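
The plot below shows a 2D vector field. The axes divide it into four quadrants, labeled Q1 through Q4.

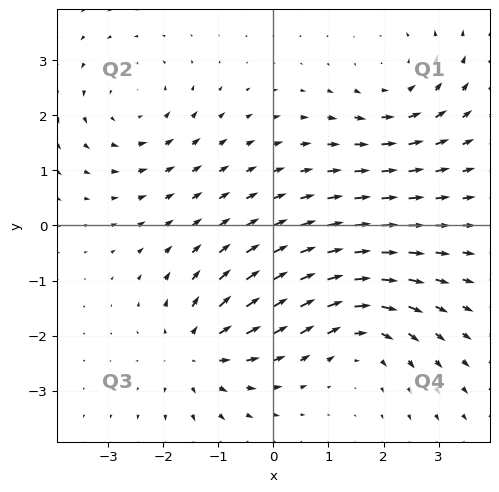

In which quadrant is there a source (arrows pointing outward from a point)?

The source sits at approximately (-1.4, -2.3), which lies in quadrant Q3. The divergence there is about +5, positive as expected for a source.

Q3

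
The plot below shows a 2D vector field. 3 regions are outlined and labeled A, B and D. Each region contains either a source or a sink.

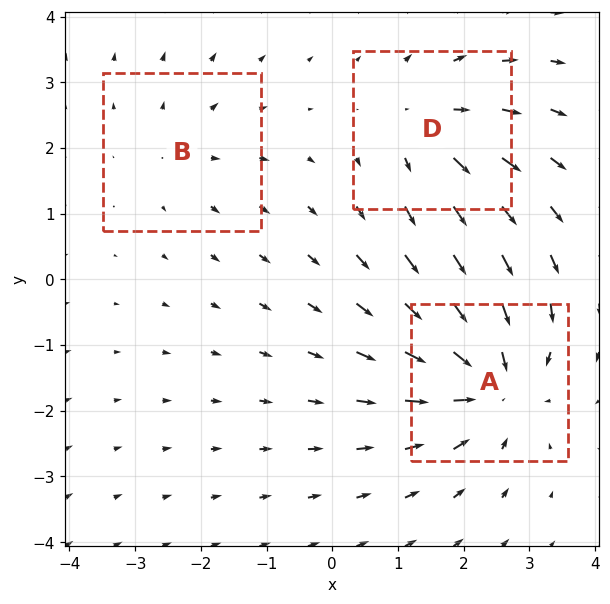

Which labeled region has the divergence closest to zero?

Divergence at each region's feature centre — A: about -5, B: about +2, D: about +3. Region B is closest to zero.

B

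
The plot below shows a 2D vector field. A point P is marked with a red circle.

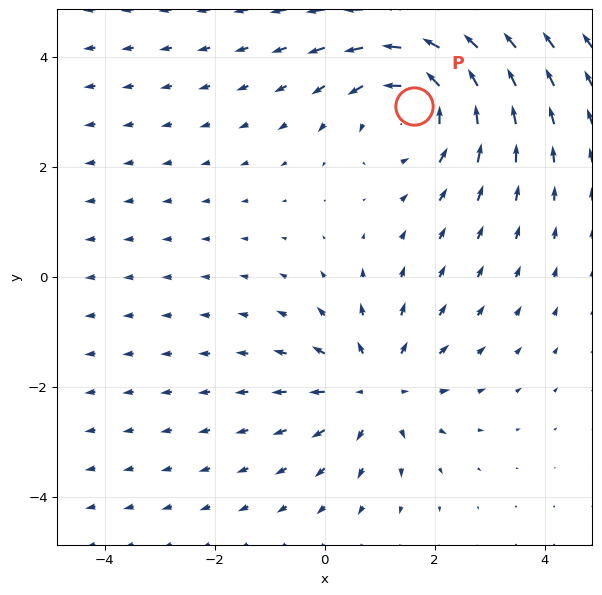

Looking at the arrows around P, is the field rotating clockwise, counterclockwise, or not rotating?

counterclockwise

Near P at (1.6, 3.1) the arrows circulate counterclockwise. The curl (z-component) there is about +4; positive curl means counterclockwise rotation.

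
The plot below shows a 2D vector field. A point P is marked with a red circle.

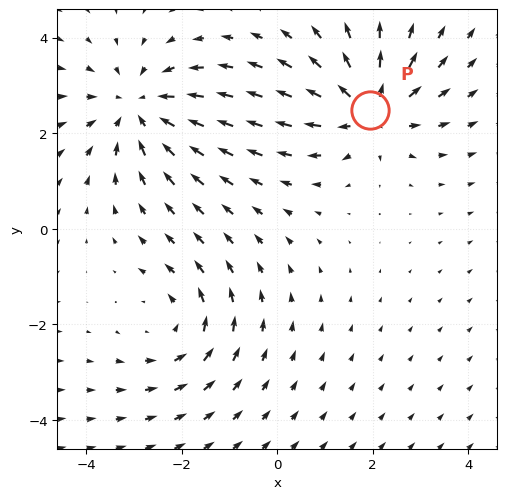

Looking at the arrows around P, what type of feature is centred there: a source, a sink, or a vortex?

At P (1.9, 2.5) the arrows spread outward. Divergence about +4, curl ≈0 — positive divergence with near-zero curl is a source.

source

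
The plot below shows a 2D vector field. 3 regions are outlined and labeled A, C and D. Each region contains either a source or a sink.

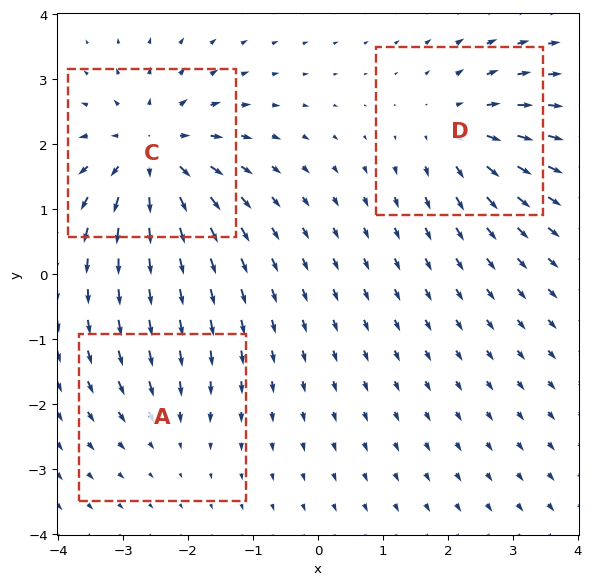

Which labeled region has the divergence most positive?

Divergence at each region's feature centre — A: about -2, C: about +5, D: about +3. Region C is most positive.

C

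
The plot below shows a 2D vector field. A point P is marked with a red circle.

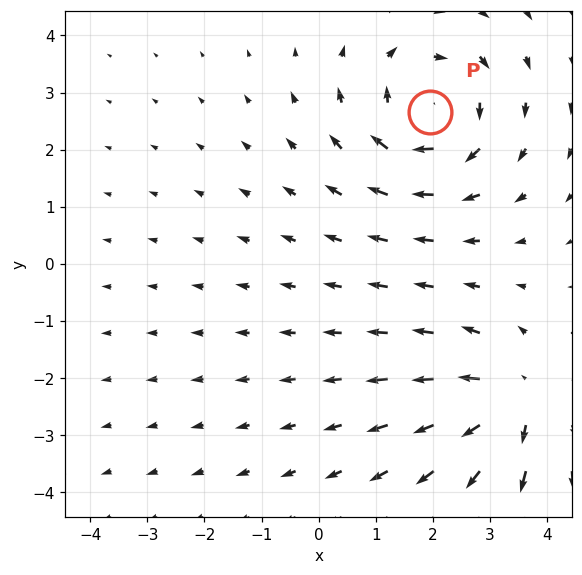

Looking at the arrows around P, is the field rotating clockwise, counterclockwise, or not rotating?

clockwise

Near P at (1.9, 2.7) the arrows circulate clockwise. The curl (z-component) there is about -4; negative curl means clockwise rotation.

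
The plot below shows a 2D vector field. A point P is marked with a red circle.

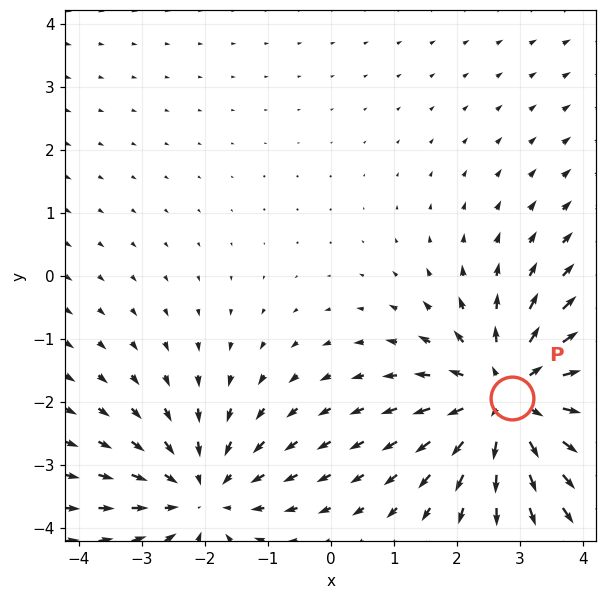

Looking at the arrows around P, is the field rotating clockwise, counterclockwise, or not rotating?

not rotating

Near P at (2.9, -1.9) the arrows show no circulation. The curl there is ≈0.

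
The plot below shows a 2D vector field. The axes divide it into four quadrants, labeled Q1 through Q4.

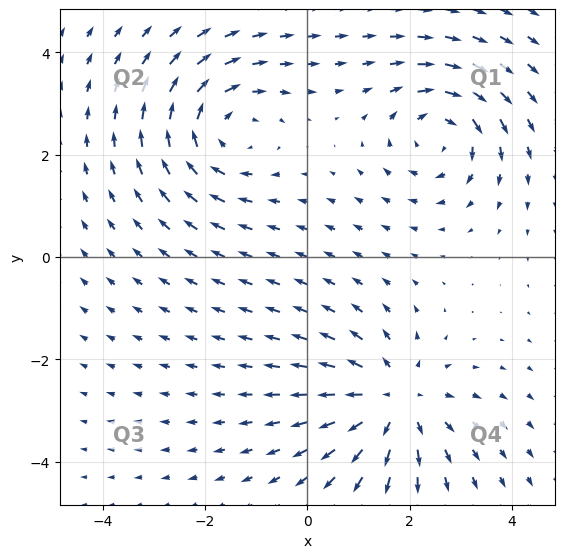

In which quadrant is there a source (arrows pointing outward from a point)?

Q4

The source sits at approximately (1.7, -2.8), which lies in quadrant Q4. The divergence there is about +4, positive as expected for a source.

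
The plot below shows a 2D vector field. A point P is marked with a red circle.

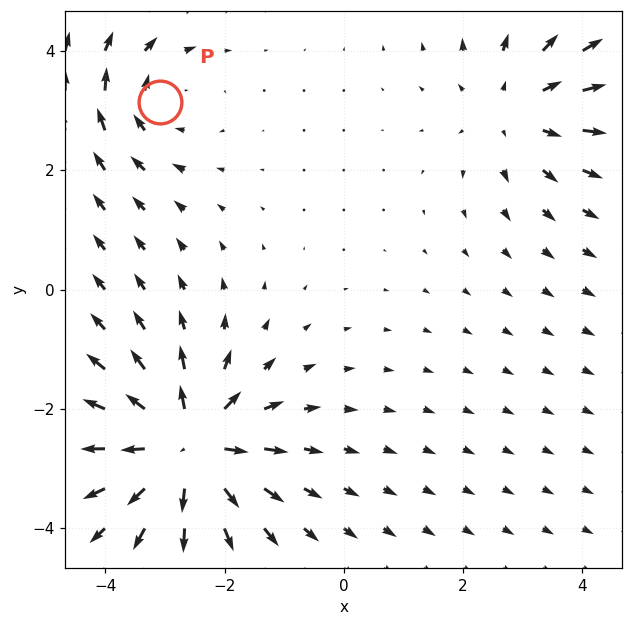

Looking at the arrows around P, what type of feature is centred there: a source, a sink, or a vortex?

vortex

At P (-3.1, 3.1) the arrows circulate clockwise. Divergence ≈0, curl about -3 — near-zero divergence with nonzero curl is a vortex.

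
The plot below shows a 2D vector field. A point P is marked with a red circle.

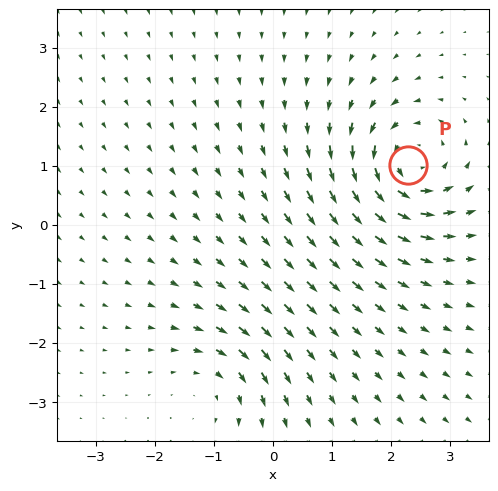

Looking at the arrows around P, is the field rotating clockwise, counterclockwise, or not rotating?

counterclockwise

Near P at (2.3, 1.0) the arrows circulate counterclockwise. The curl (z-component) there is about +7; positive curl means counterclockwise rotation.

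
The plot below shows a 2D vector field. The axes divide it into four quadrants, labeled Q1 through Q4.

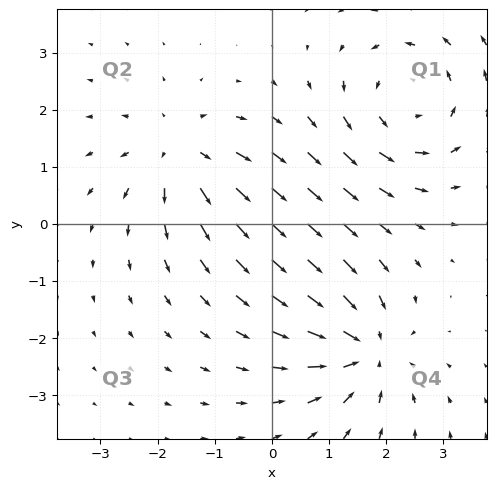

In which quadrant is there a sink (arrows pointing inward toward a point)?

Q4

The sink sits at approximately (1.6, -2.2), which lies in quadrant Q4. The divergence there is about -5, negative as expected for a sink.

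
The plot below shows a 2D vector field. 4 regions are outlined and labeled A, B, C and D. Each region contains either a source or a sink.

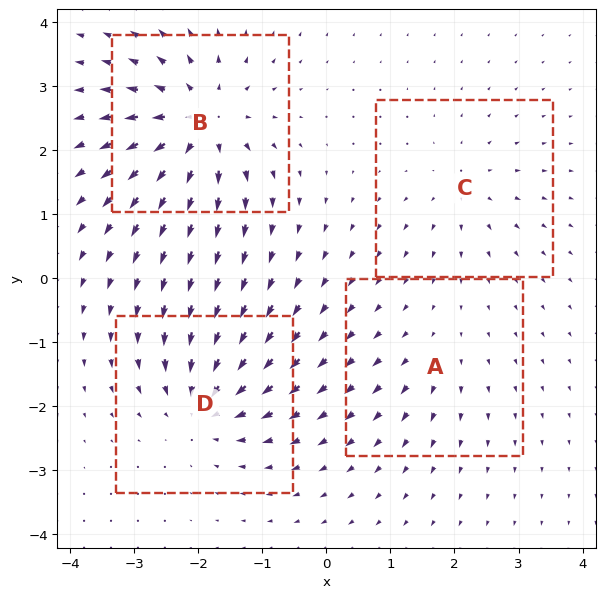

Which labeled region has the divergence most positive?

Divergence at each region's feature centre — A: about +2, B: about +8, C: about +4, D: about -6. Region B is most positive.

B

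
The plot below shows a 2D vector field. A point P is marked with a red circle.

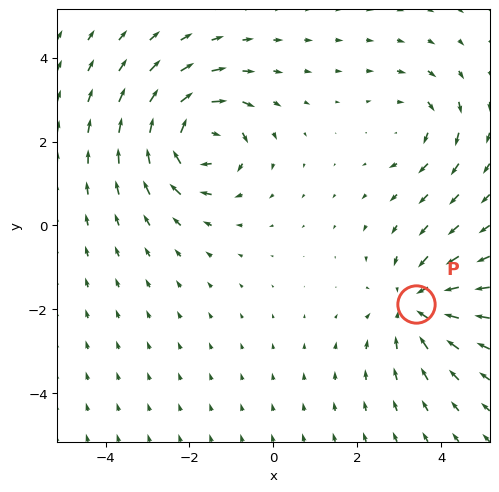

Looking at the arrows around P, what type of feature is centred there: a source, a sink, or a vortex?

sink

At P (3.4, -1.9) the arrows converge inward. Divergence about -4, curl ≈0 — negative divergence with near-zero curl is a sink.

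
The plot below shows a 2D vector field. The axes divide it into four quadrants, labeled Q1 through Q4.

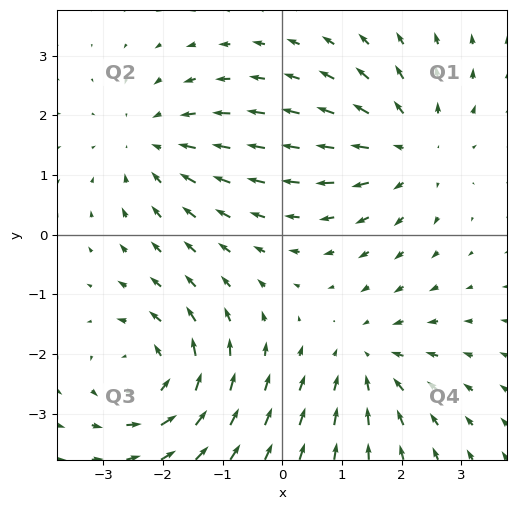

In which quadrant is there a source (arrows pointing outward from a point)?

Q1

The source sits at approximately (2.2, 1.4), which lies in quadrant Q1. The divergence there is about +4, positive as expected for a source.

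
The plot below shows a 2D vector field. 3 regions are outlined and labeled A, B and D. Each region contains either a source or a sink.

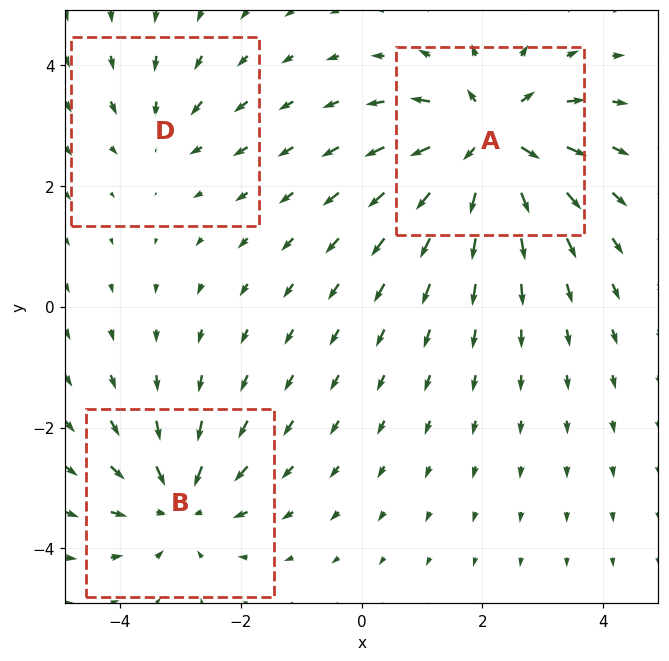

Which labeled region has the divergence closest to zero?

D

Divergence at each region's feature centre — A: about +5, B: about -4, D: about -2. Region D is closest to zero.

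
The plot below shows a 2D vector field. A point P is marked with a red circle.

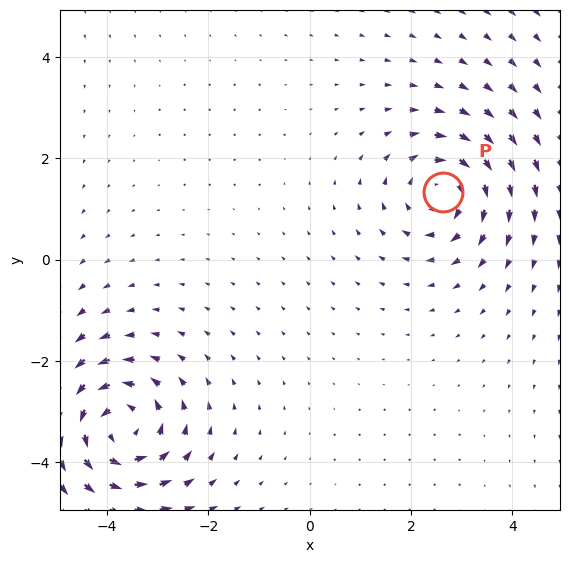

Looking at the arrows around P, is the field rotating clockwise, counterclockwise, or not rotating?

Near P at (2.6, 1.3) the arrows circulate clockwise. The curl (z-component) there is about -3; negative curl means clockwise rotation.

clockwise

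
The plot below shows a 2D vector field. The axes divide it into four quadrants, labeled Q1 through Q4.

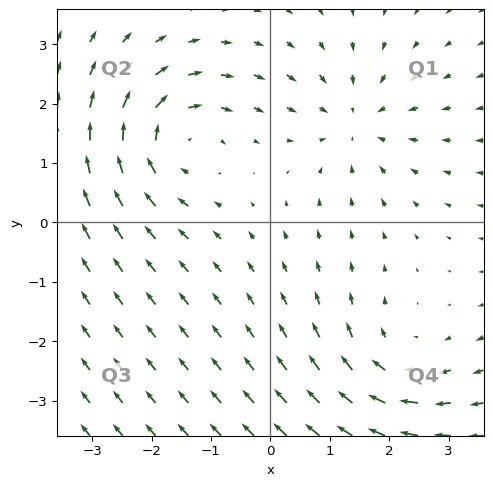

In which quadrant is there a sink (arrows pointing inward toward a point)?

Q1

The sink sits at approximately (1.4, 1.7), which lies in quadrant Q1. The divergence there is about -3, negative as expected for a sink.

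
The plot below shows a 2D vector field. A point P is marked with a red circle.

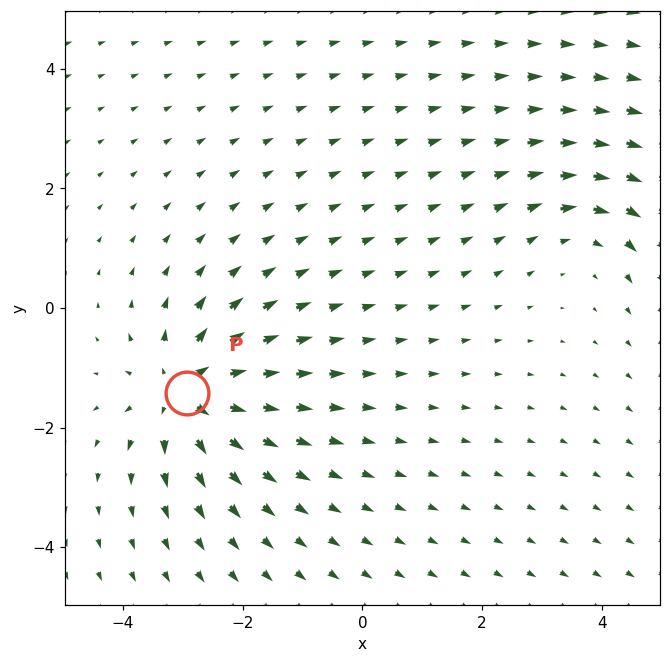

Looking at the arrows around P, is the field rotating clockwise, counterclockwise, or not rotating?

not rotating

Near P at (-2.9, -1.4) the arrows show no circulation. The curl there is ≈0.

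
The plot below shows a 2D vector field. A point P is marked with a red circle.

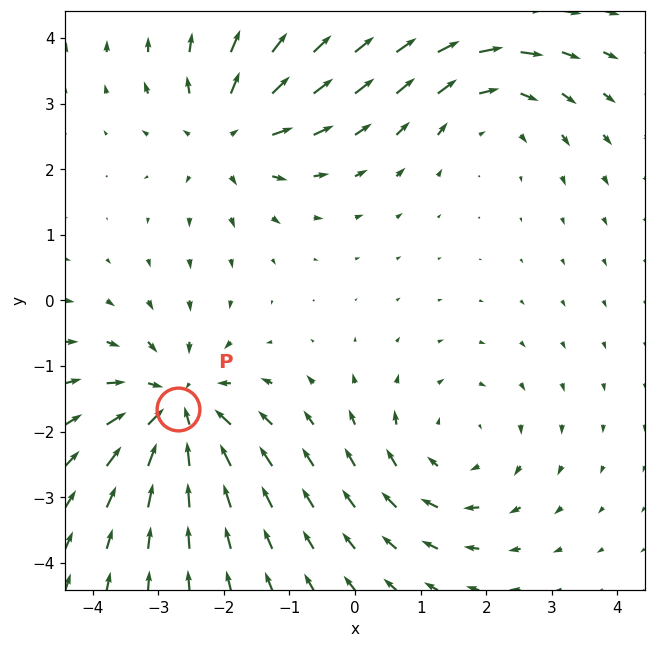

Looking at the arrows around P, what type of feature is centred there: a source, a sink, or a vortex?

sink

At P (-2.7, -1.7) the arrows converge inward. Divergence about -4, curl ≈0 — negative divergence with near-zero curl is a sink.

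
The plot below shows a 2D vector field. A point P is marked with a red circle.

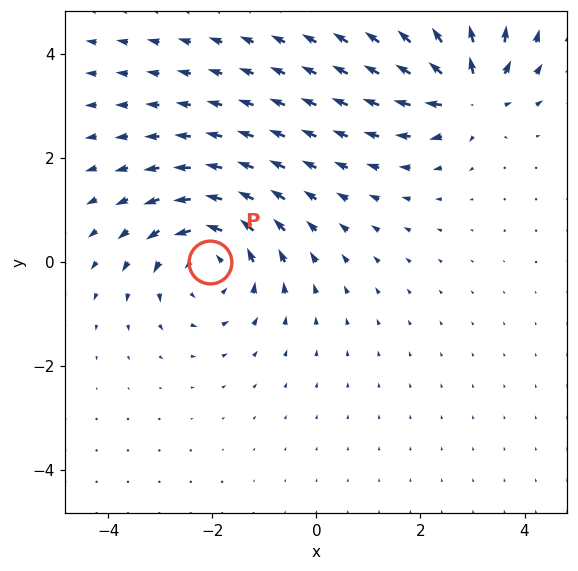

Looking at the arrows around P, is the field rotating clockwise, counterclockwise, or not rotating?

counterclockwise

Near P at (-2.1, -0.0) the arrows circulate counterclockwise. The curl (z-component) there is about +4; positive curl means counterclockwise rotation.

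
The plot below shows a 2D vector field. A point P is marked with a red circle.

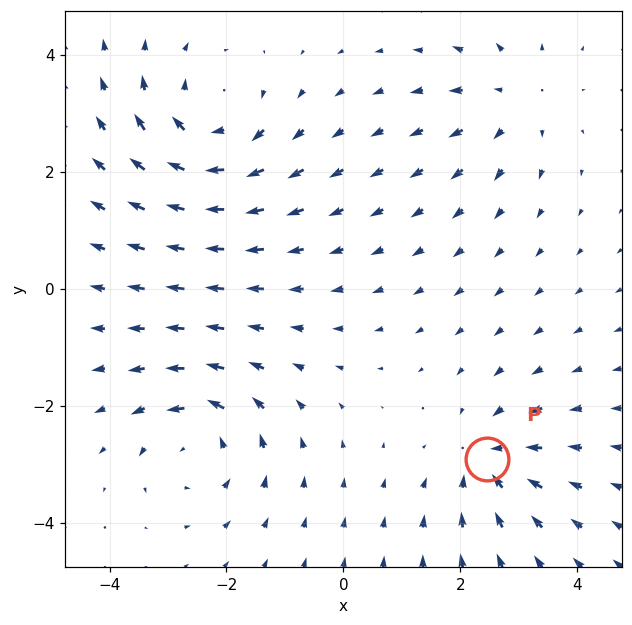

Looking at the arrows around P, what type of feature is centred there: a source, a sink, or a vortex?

At P (2.5, -2.9) the arrows converge inward. Divergence about -4, curl ≈0 — negative divergence with near-zero curl is a sink.

sink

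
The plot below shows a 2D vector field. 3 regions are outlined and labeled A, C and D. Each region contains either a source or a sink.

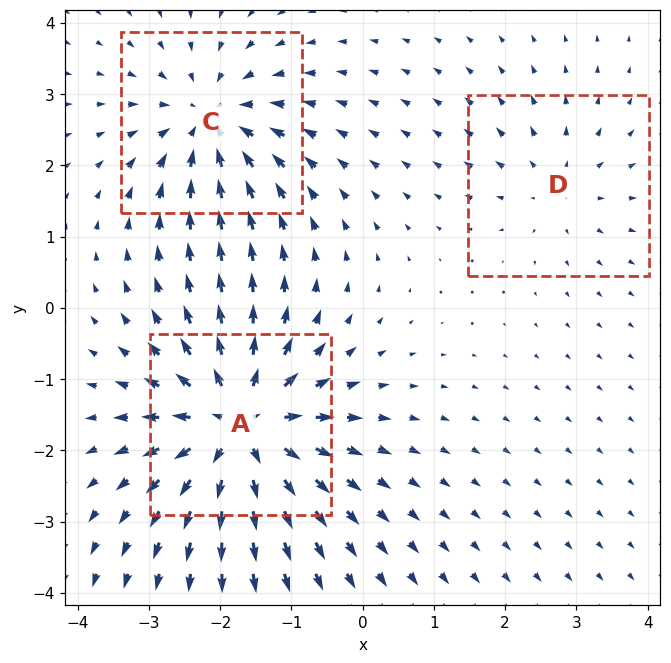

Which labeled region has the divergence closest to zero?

D

Divergence at each region's feature centre — A: about +5, C: about -4, D: about +2. Region D is closest to zero.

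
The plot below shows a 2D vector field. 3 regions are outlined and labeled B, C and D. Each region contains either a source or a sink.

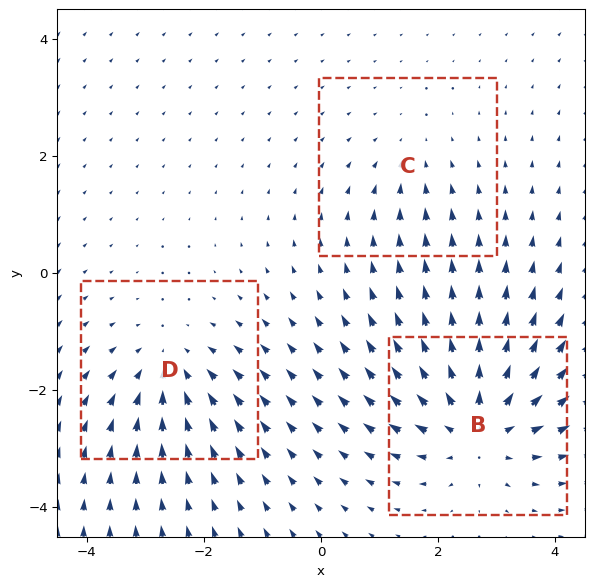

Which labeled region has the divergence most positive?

B

Divergence at each region's feature centre — B: about +5, C: about -2, D: about -3. Region B is most positive.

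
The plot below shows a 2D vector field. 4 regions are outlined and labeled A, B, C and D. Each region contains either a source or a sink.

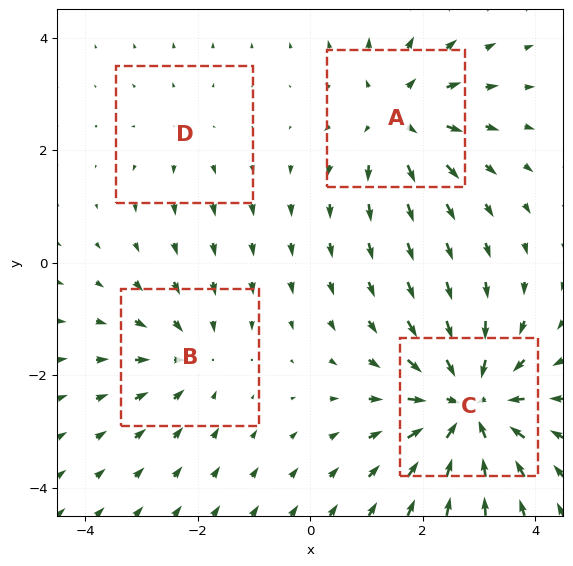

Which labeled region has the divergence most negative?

C

Divergence at each region's feature centre — A: about +4, B: about -3, C: about -6, D: about +2. Region C is most negative.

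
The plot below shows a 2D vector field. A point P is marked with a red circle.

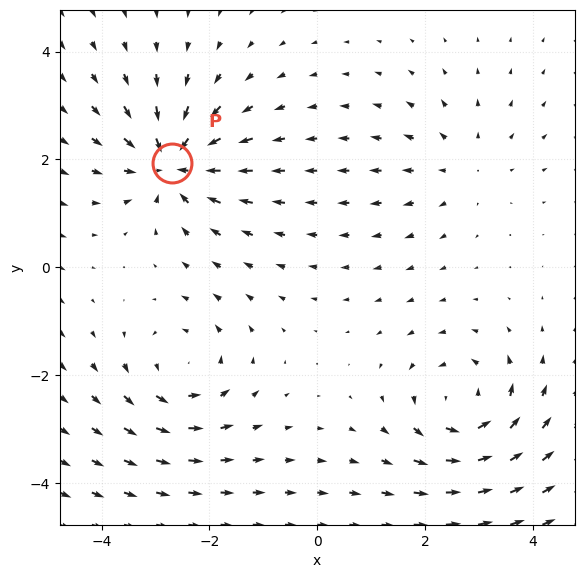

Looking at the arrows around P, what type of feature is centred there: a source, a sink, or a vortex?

At P (-2.7, 1.9) the arrows converge inward. Divergence about -6, curl ≈0 — negative divergence with near-zero curl is a sink.

sink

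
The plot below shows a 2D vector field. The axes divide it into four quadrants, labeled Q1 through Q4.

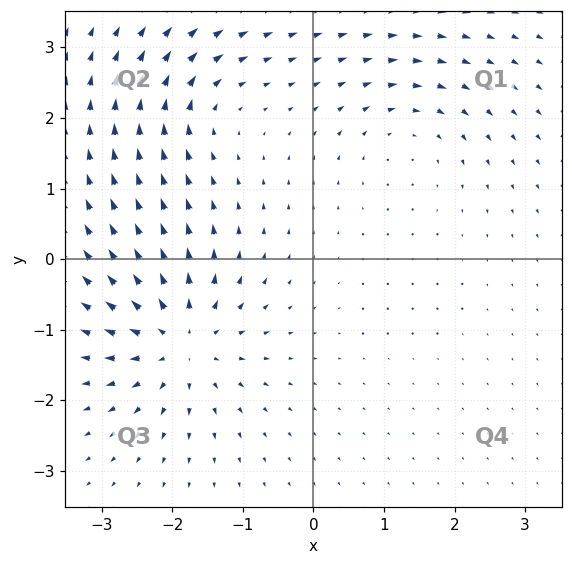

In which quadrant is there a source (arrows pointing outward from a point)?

The source sits at approximately (-1.9, -1.2), which lies in quadrant Q3. The divergence there is about +7, positive as expected for a source.

Q3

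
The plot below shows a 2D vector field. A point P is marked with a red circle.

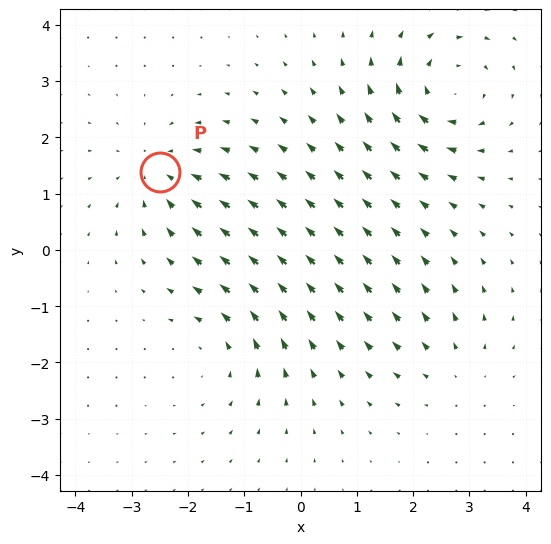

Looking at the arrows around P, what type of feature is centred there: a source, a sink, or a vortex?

sink

At P (-2.5, 1.4) the arrows converge inward. Divergence about -4, curl ≈0 — negative divergence with near-zero curl is a sink.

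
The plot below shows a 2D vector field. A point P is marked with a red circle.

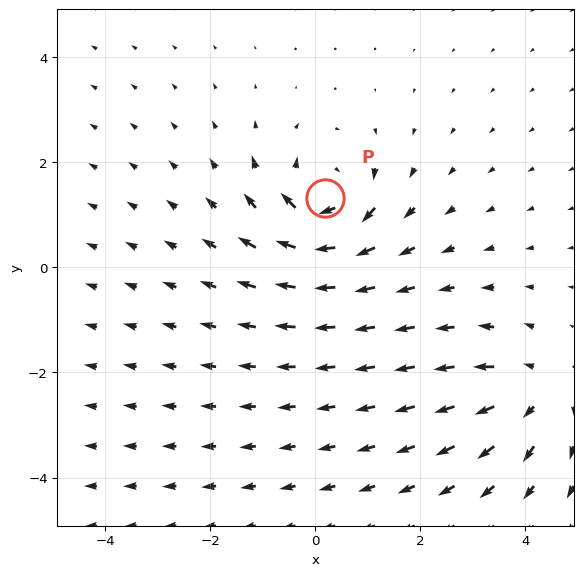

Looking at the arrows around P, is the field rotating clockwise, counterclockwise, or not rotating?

clockwise

Near P at (0.2, 1.3) the arrows circulate clockwise. The curl (z-component) there is about -5; negative curl means clockwise rotation.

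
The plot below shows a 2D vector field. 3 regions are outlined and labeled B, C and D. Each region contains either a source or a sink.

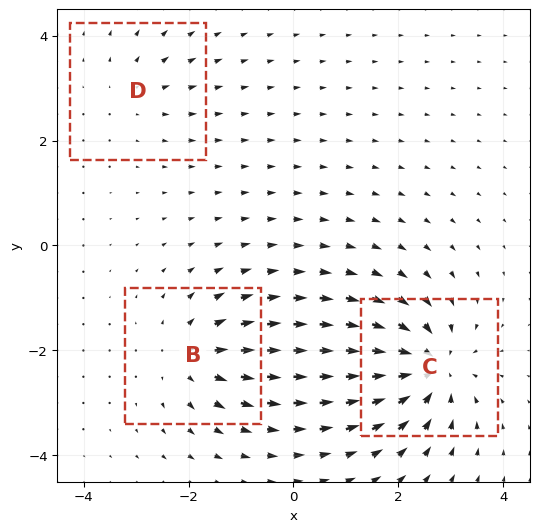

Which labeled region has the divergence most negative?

Divergence at each region's feature centre — B: about +4, C: about -6, D: about +2. Region C is most negative.

C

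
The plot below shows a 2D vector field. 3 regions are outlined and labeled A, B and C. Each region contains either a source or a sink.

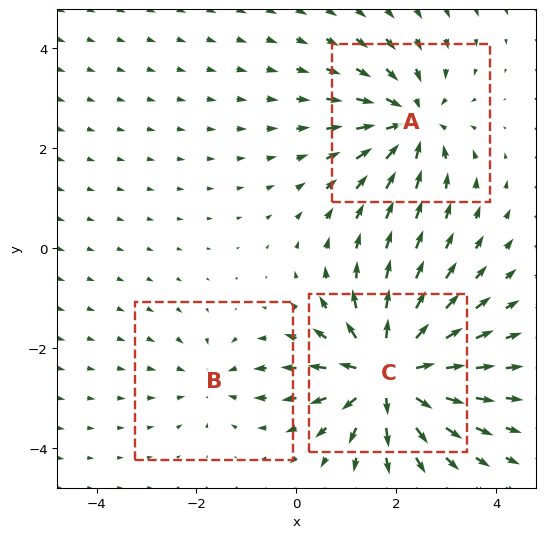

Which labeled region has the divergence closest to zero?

Divergence at each region's feature centre — A: about -4, B: about -2, C: about +6. Region B is closest to zero.

B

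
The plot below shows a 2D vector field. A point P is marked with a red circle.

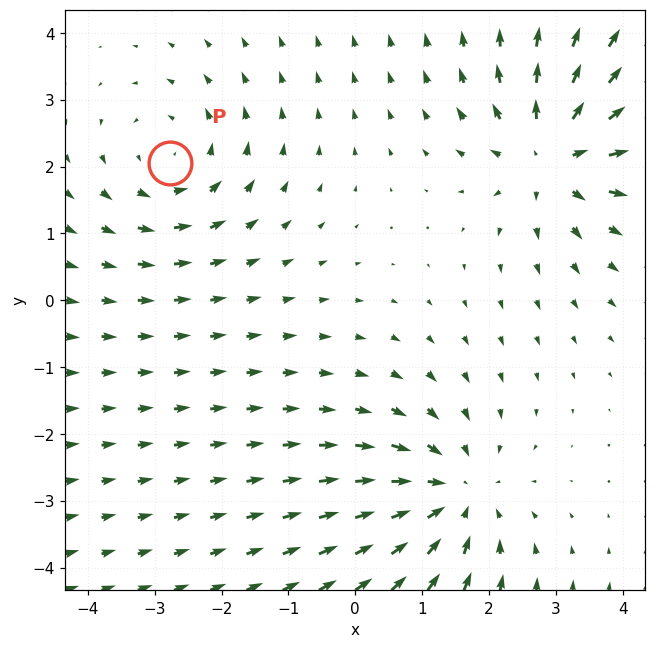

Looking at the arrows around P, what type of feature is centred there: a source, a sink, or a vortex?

At P (-2.8, 2.1) the arrows circulate counterclockwise. Divergence ≈0, curl about +3 — near-zero divergence with nonzero curl is a vortex.

vortex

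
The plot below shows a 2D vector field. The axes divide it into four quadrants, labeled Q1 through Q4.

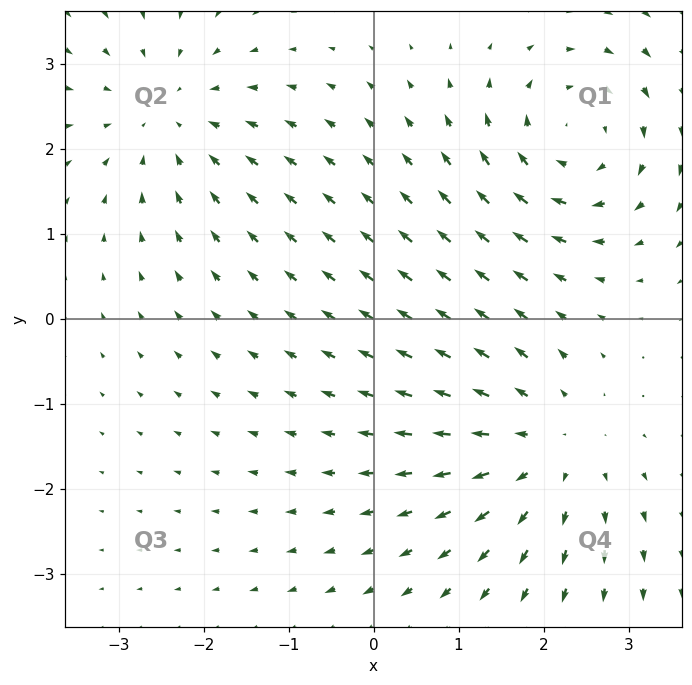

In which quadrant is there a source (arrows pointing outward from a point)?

The source sits at approximately (2.0, -1.5), which lies in quadrant Q4. The divergence there is about +4, positive as expected for a source.

Q4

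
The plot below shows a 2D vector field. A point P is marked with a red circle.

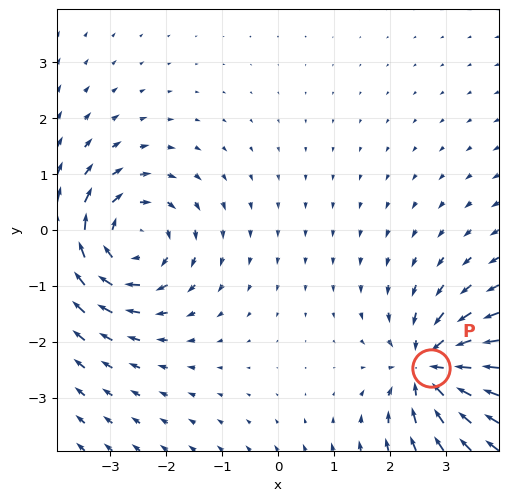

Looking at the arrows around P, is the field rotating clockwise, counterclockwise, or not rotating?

Near P at (2.7, -2.5) the arrows show no circulation. The curl there is ≈0.

not rotating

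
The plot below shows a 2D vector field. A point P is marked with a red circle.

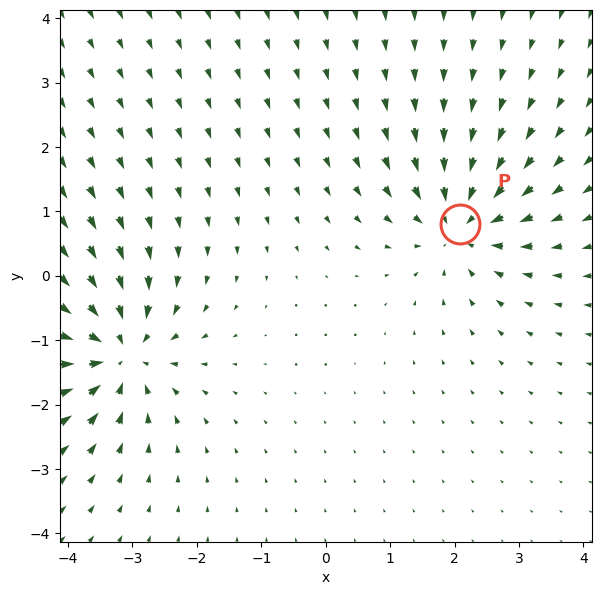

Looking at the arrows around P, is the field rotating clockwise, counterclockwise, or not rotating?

not rotating

Near P at (2.1, 0.8) the arrows show no circulation. The curl there is ≈0.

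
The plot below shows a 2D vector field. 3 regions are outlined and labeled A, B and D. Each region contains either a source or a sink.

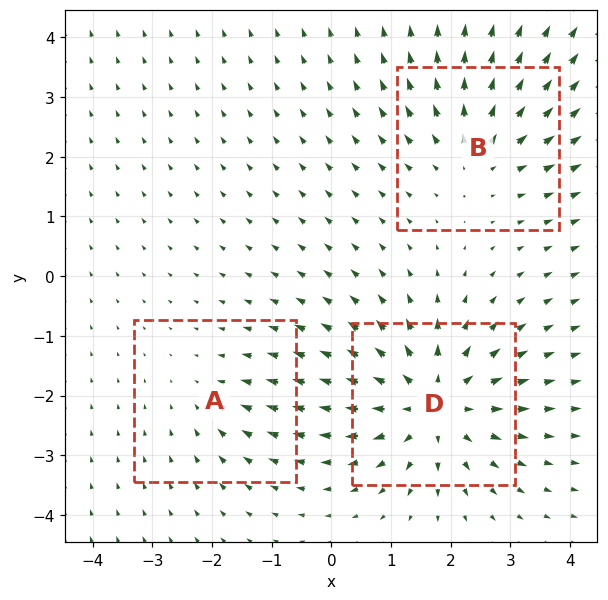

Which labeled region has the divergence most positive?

D

Divergence at each region's feature centre — A: about -2, B: about +3, D: about +5. Region D is most positive.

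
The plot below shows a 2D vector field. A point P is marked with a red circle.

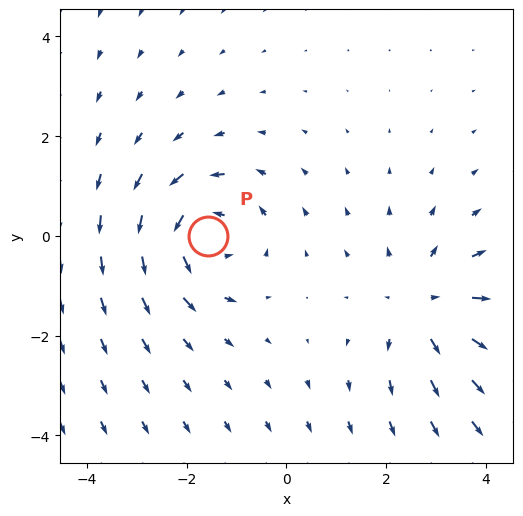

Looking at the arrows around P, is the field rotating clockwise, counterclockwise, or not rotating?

Near P at (-1.6, -0.0) the arrows circulate counterclockwise. The curl (z-component) there is about +3; positive curl means counterclockwise rotation.

counterclockwise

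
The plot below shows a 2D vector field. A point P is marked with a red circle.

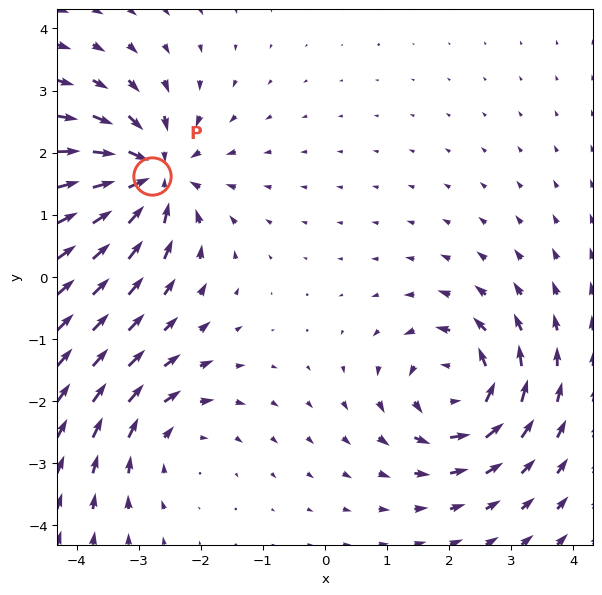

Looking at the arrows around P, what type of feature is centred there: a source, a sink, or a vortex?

At P (-2.8, 1.6) the arrows converge inward. Divergence about -5, curl ≈0 — negative divergence with near-zero curl is a sink.

sink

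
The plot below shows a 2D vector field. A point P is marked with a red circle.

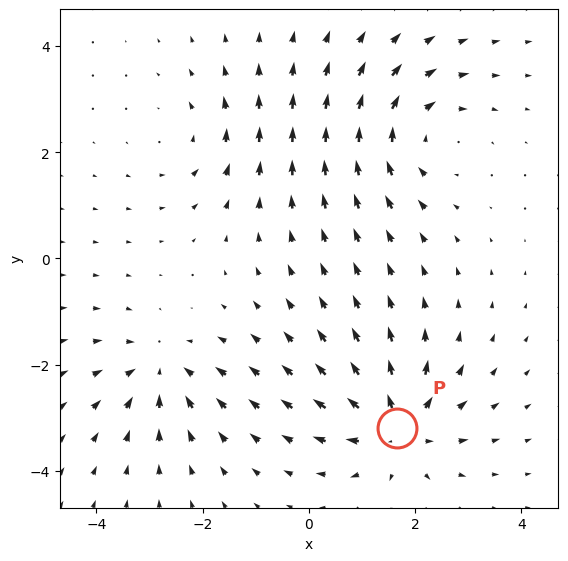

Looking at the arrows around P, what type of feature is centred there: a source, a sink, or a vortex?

At P (1.7, -3.2) the arrows spread outward. Divergence about +6, curl ≈0 — positive divergence with near-zero curl is a source.

source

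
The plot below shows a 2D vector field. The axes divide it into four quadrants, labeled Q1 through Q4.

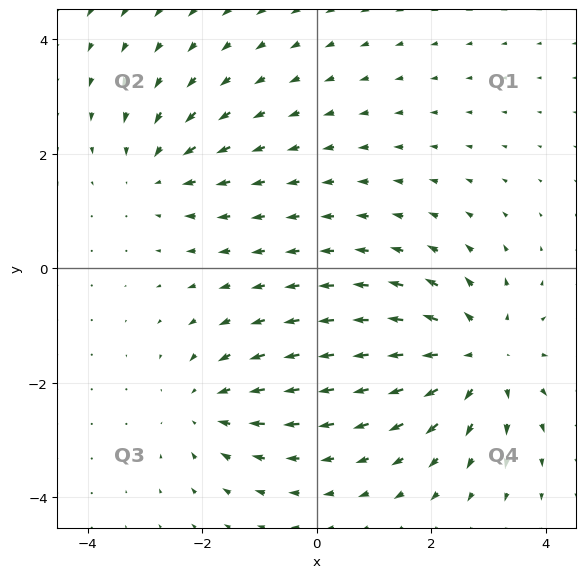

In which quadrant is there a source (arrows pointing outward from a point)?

The source sits at approximately (2.8, -1.5), which lies in quadrant Q4. The divergence there is about +4, positive as expected for a source.

Q4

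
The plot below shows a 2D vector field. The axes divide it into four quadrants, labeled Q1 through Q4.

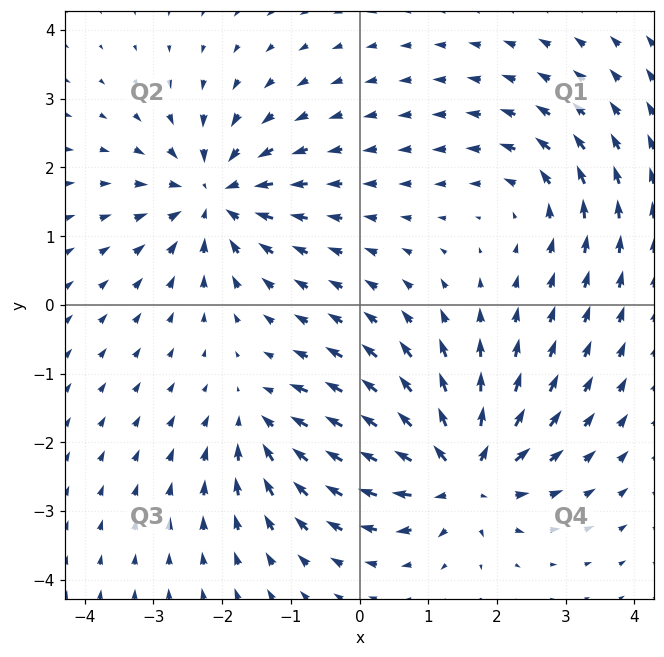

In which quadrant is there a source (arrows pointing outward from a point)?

Q4

The source sits at approximately (1.5, -2.4), which lies in quadrant Q4. The divergence there is about +6, positive as expected for a source.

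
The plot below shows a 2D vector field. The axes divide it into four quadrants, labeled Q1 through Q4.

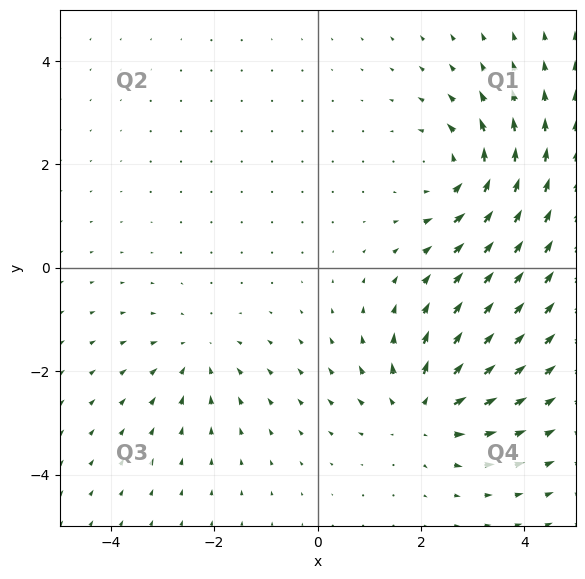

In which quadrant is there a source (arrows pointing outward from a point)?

The source sits at approximately (2.0, -2.8), which lies in quadrant Q4. The divergence there is about +4, positive as expected for a source.

Q4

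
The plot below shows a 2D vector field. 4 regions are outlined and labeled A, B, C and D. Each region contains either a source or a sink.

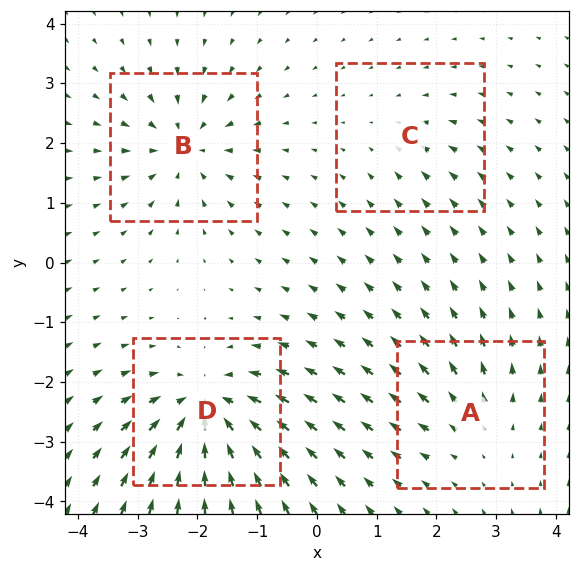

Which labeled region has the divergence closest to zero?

Divergence at each region's feature centre — A: about +4, B: about -6, C: about -2, D: about -8. Region C is closest to zero.

C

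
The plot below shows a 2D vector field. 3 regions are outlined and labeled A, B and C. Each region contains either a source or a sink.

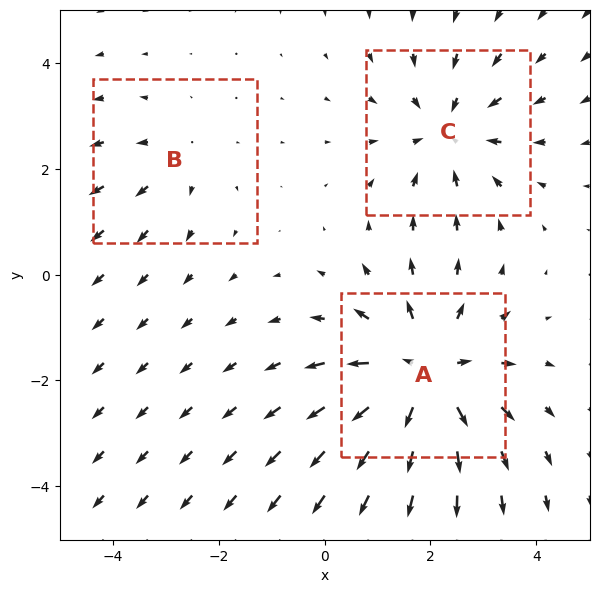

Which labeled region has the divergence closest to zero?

B

Divergence at each region's feature centre — A: about +4, B: about +2, C: about -3. Region B is closest to zero.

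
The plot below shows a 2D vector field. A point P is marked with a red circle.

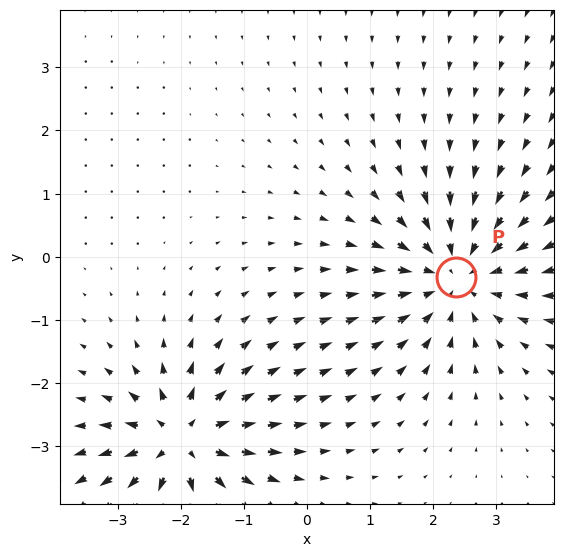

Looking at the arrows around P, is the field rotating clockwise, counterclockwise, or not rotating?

Near P at (2.4, -0.3) the arrows show no circulation. The curl there is ≈0.

not rotating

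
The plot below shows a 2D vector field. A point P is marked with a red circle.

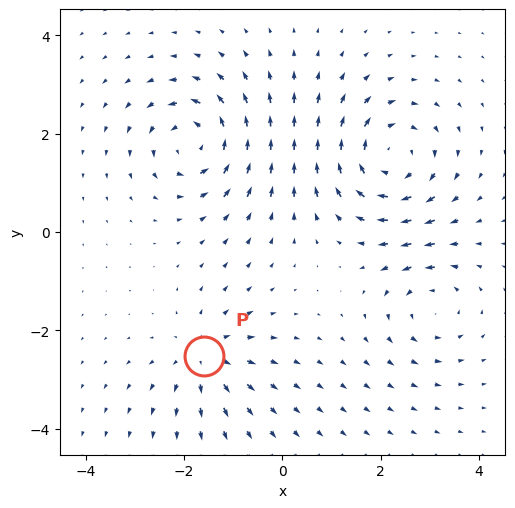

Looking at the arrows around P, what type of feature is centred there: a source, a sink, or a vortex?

source

At P (-1.6, -2.5) the arrows spread outward. Divergence about +4, curl ≈0 — positive divergence with near-zero curl is a source.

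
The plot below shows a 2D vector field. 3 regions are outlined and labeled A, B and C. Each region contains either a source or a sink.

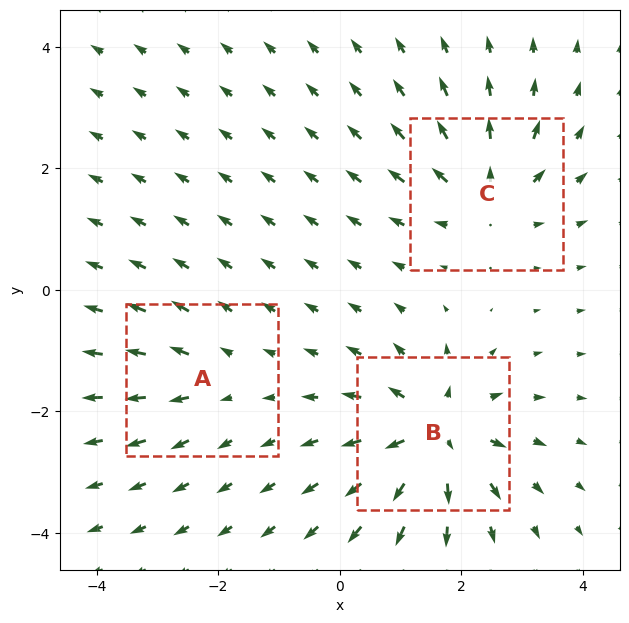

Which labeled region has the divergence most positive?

Divergence at each region's feature centre — A: about +2, B: about +6, C: about +4. Region B is most positive.

B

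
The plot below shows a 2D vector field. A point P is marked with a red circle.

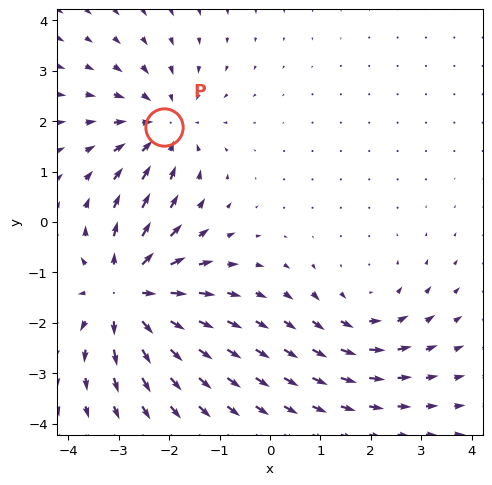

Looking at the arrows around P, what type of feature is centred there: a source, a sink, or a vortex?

sink

At P (-2.1, 1.9) the arrows converge inward. Divergence about -3, curl ≈0 — negative divergence with near-zero curl is a sink.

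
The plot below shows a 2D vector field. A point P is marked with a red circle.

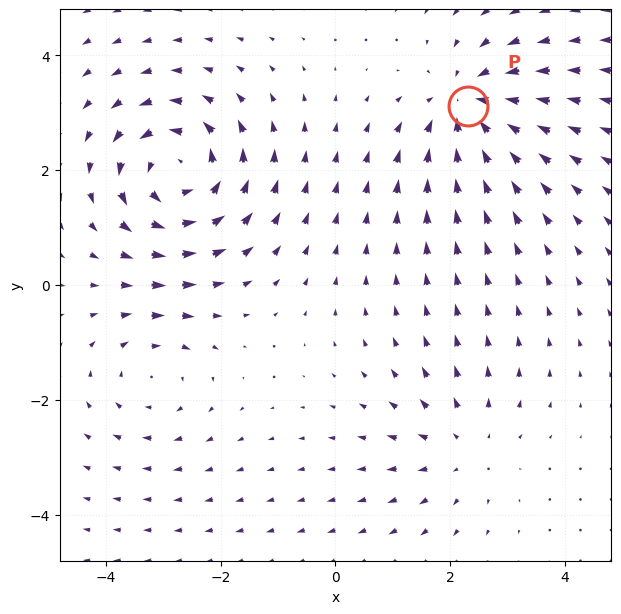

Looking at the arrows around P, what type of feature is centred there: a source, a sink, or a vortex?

At P (2.3, 3.1) the arrows converge inward. Divergence about -4, curl ≈0 — negative divergence with near-zero curl is a sink.

sink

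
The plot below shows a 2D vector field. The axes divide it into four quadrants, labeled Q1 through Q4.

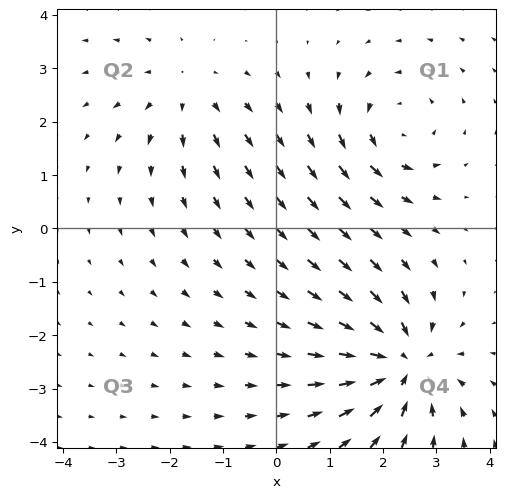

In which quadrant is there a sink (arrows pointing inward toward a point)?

Q4

The sink sits at approximately (2.3, -2.5), which lies in quadrant Q4. The divergence there is about -5, negative as expected for a sink.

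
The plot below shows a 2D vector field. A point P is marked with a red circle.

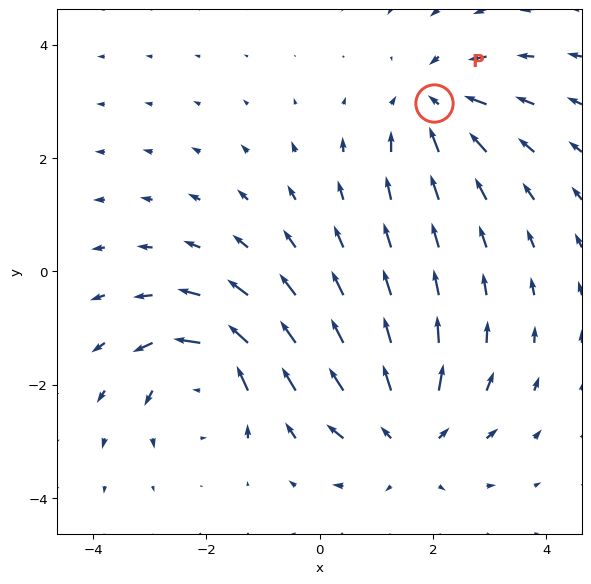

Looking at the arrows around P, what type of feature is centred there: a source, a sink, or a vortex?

sink

At P (2.0, 3.0) the arrows converge inward. Divergence about -3, curl ≈0 — negative divergence with near-zero curl is a sink.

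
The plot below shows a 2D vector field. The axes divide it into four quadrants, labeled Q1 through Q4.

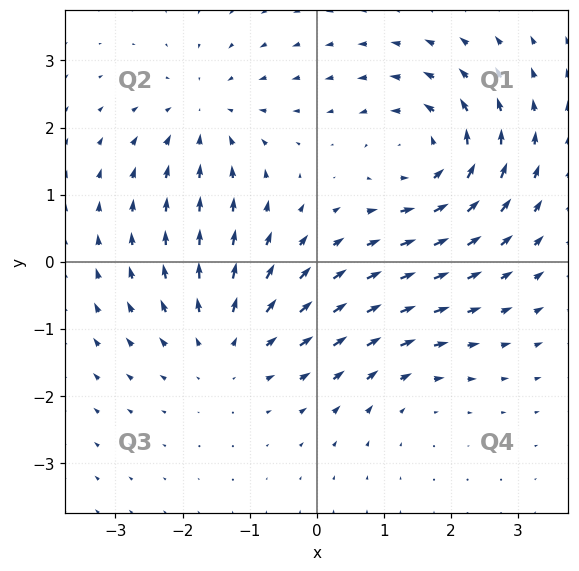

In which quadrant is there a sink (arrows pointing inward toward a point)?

The sink sits at approximately (-1.7, 2.2), which lies in quadrant Q2. The divergence there is about -4, negative as expected for a sink.

Q2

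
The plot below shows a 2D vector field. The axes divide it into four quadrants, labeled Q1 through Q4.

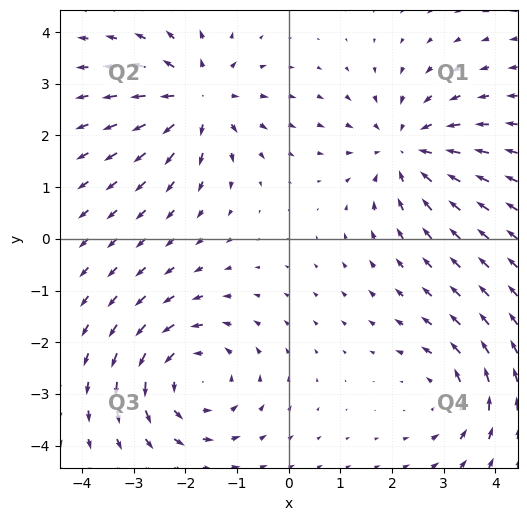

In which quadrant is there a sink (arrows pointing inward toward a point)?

The sink sits at approximately (2.3, 1.7), which lies in quadrant Q1. The divergence there is about -3, negative as expected for a sink.

Q1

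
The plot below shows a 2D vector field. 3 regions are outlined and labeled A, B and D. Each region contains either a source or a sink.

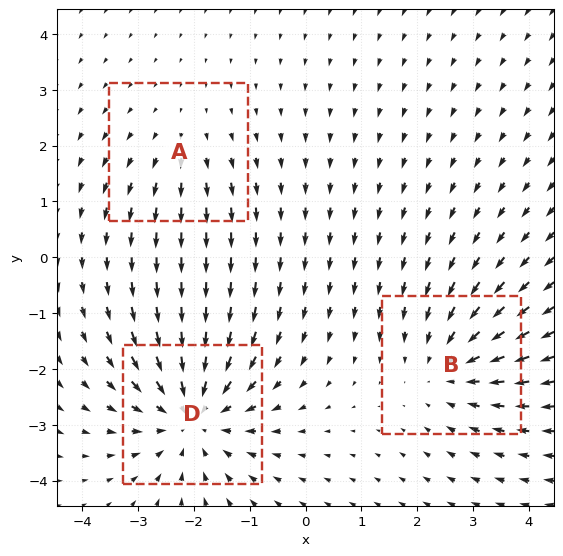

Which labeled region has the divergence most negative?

D

Divergence at each region's feature centre — A: about +2, B: about -3, D: about -4. Region D is most negative.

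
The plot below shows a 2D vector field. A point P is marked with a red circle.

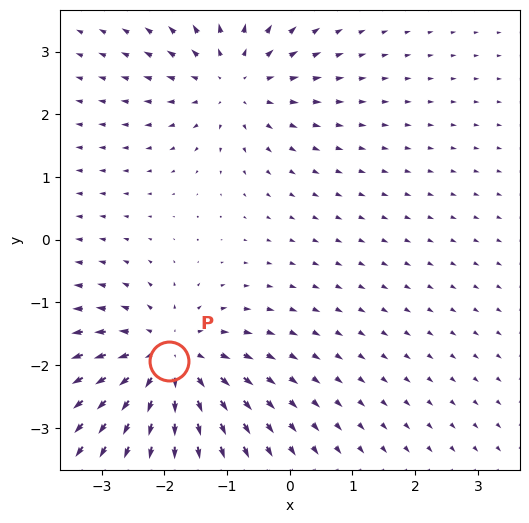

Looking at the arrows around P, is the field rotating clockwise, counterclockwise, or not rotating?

not rotating

Near P at (-1.9, -1.9) the arrows show no circulation. The curl there is ≈0.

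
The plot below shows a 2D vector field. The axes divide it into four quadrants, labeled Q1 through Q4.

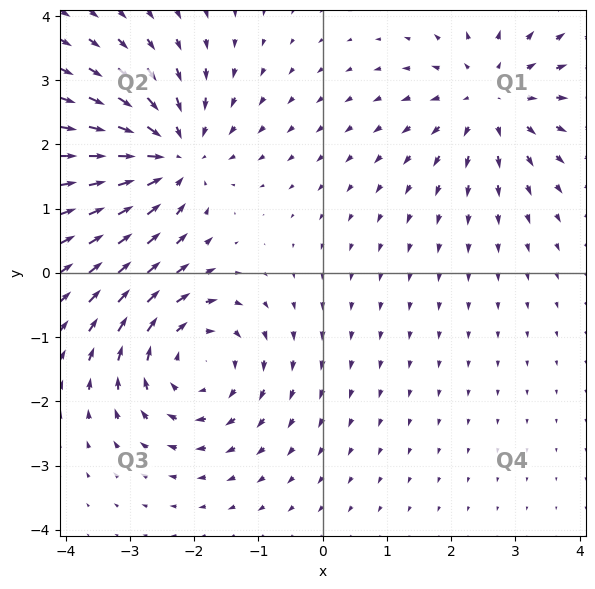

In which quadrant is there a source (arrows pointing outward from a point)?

The source sits at approximately (2.6, 2.7), which lies in quadrant Q1. The divergence there is about +3, positive as expected for a source.

Q1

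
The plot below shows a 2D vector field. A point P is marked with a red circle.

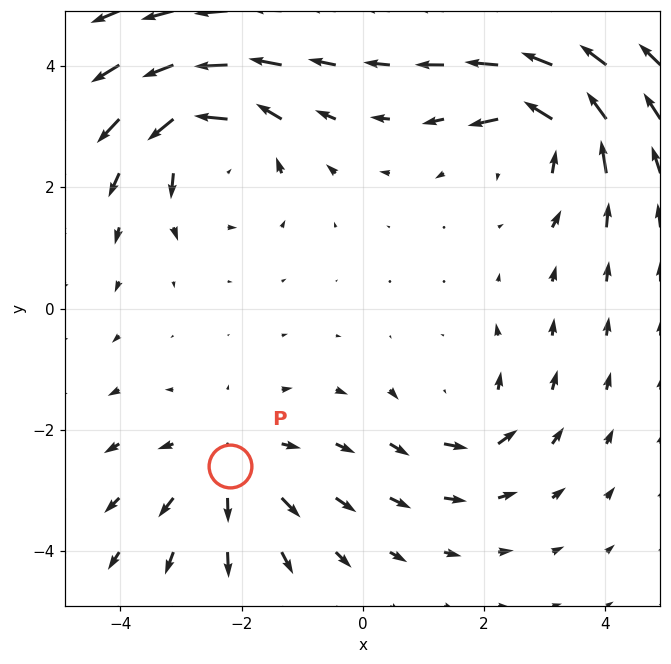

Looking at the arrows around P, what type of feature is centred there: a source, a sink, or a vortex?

source

At P (-2.2, -2.6) the arrows spread outward. Divergence about +4, curl ≈0 — positive divergence with near-zero curl is a source.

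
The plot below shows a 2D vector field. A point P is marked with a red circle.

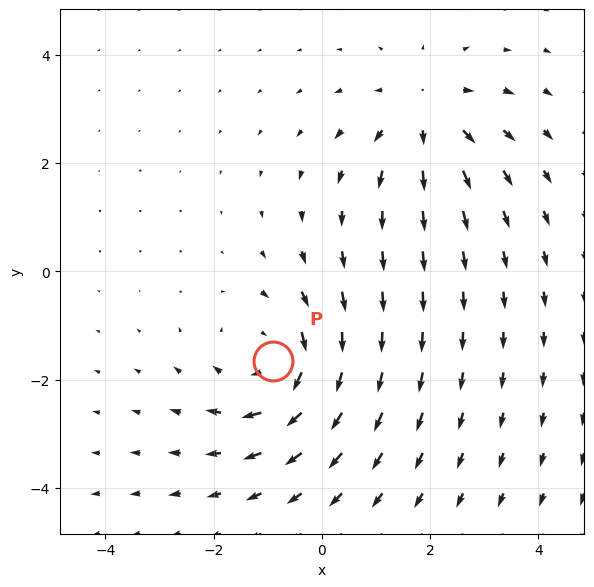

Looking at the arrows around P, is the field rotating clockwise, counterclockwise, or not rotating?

Near P at (-0.9, -1.7) the arrows circulate clockwise. The curl (z-component) there is about -3; negative curl means clockwise rotation.

clockwise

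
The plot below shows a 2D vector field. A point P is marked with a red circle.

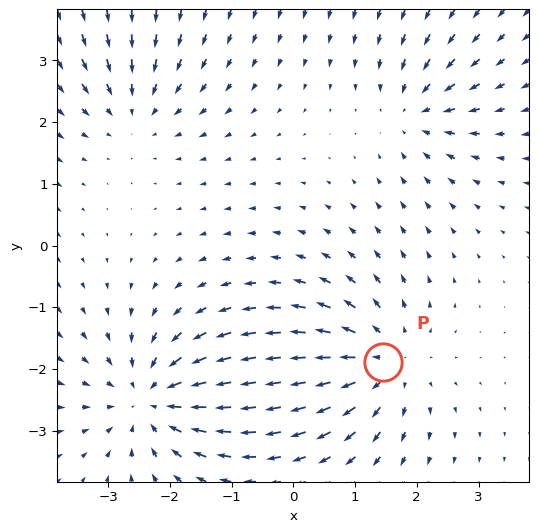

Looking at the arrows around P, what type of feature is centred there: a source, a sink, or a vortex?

At P (1.5, -1.9) the arrows spread outward. Divergence about +5, curl ≈0 — positive divergence with near-zero curl is a source.

source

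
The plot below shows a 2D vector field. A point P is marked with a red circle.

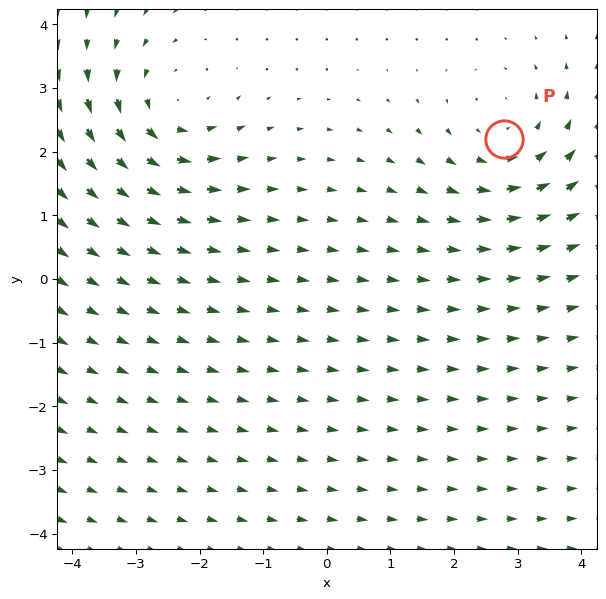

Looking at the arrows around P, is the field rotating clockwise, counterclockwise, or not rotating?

Near P at (2.8, 2.2) the arrows circulate counterclockwise. The curl (z-component) there is about +3; positive curl means counterclockwise rotation.

counterclockwise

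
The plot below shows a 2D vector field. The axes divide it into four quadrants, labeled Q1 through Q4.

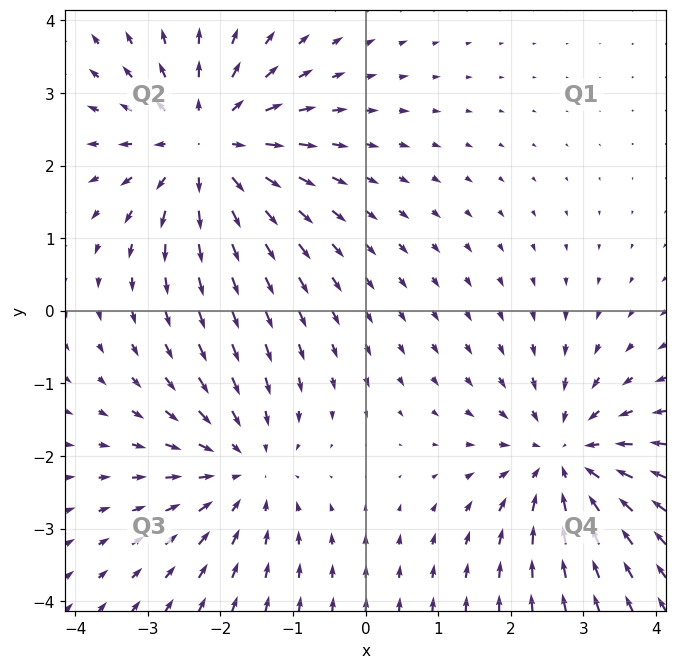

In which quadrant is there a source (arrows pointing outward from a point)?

The source sits at approximately (-2.2, 2.3), which lies in quadrant Q2. The divergence there is about +5, positive as expected for a source.

Q2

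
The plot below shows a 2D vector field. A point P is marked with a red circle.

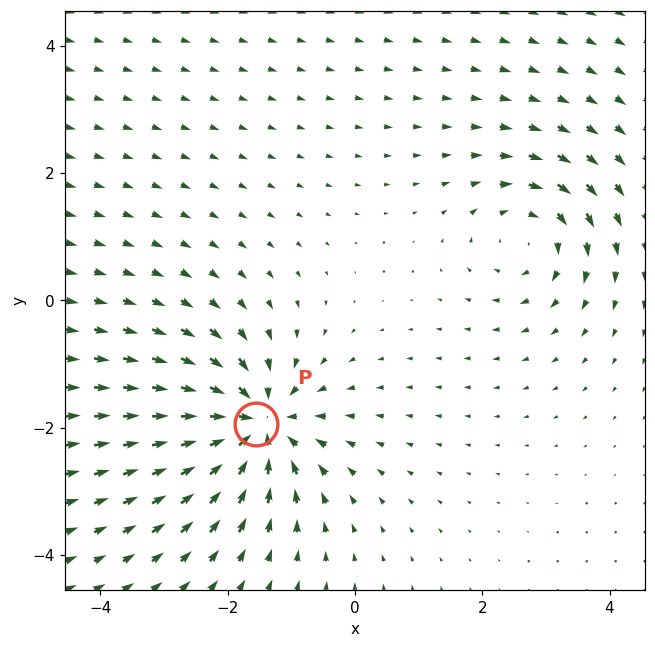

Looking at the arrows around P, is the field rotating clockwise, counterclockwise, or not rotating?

not rotating

Near P at (-1.6, -1.9) the arrows show no circulation. The curl there is ≈0.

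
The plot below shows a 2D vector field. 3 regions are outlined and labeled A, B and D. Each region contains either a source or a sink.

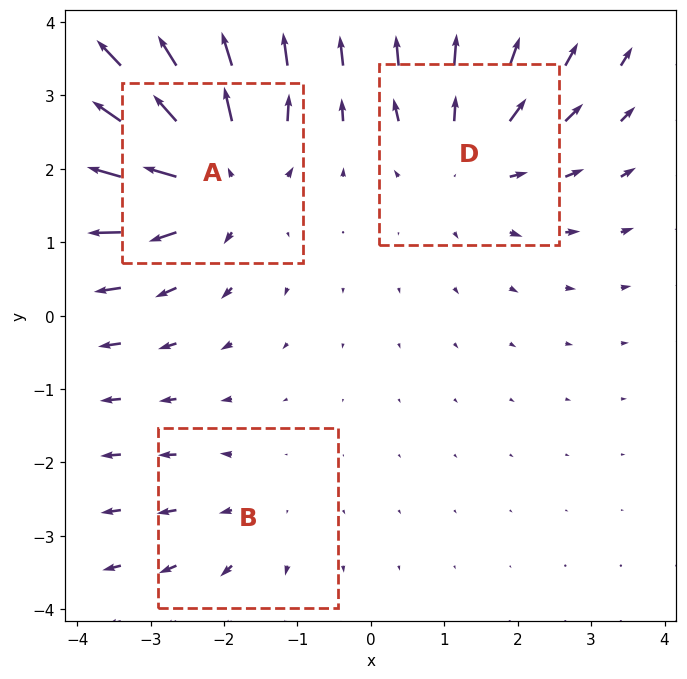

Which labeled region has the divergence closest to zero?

B

Divergence at each region's feature centre — A: about +5, B: about +2, D: about +3. Region B is closest to zero.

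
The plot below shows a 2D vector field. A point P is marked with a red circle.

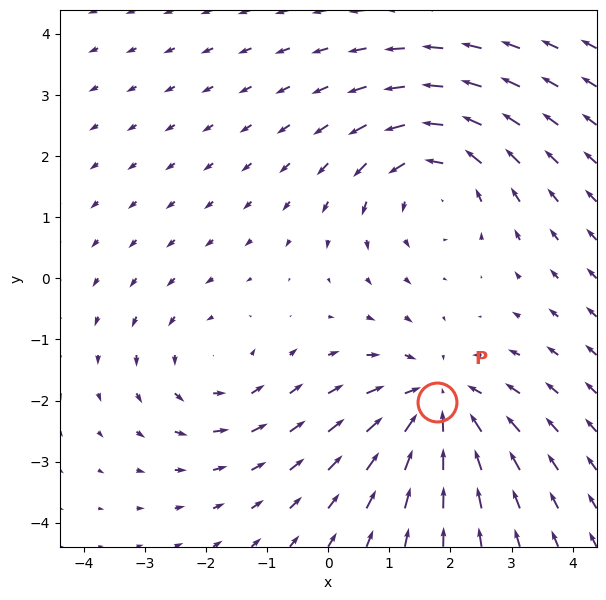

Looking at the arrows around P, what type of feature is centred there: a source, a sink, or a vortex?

At P (1.8, -2.0) the arrows converge inward. Divergence about -5, curl ≈0 — negative divergence with near-zero curl is a sink.

sink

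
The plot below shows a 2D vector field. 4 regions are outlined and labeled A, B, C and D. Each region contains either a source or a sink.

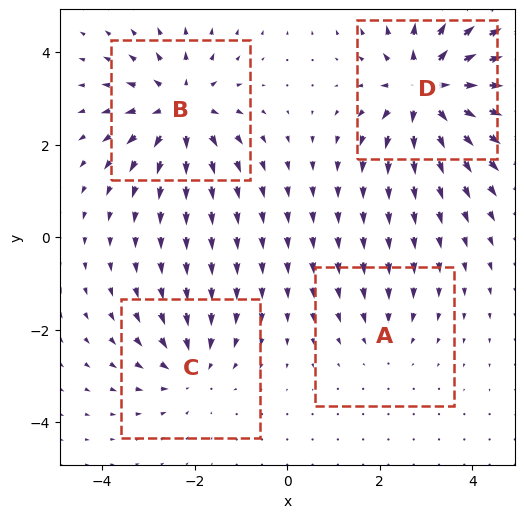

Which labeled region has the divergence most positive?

Divergence at each region's feature centre — A: about -2, B: about +5, C: about -4, D: about +7. Region D is most positive.

D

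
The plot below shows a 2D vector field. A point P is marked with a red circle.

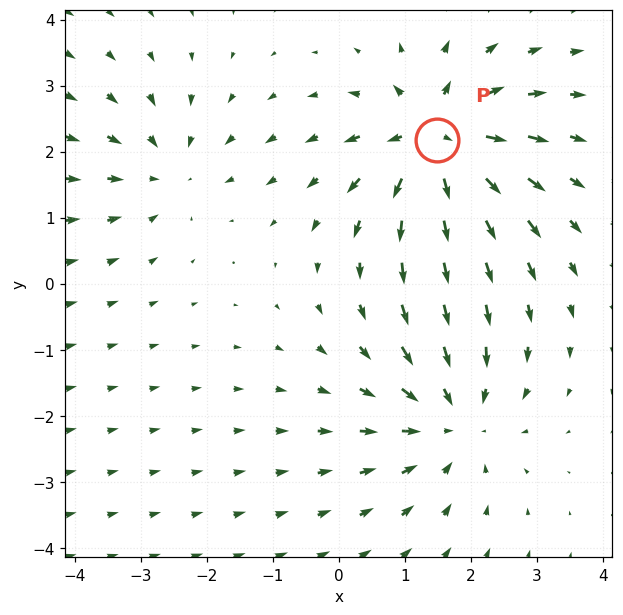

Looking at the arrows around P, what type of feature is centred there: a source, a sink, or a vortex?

source

At P (1.5, 2.2) the arrows spread outward. Divergence about +6, curl ≈0 — positive divergence with near-zero curl is a source.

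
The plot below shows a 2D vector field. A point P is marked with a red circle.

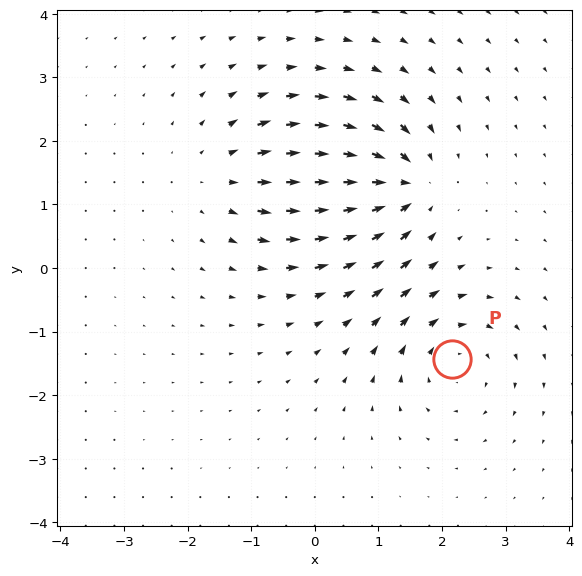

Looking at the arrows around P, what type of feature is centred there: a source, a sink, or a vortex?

vortex

At P (2.2, -1.4) the arrows circulate clockwise. Divergence ≈0, curl about -5 — near-zero divergence with nonzero curl is a vortex.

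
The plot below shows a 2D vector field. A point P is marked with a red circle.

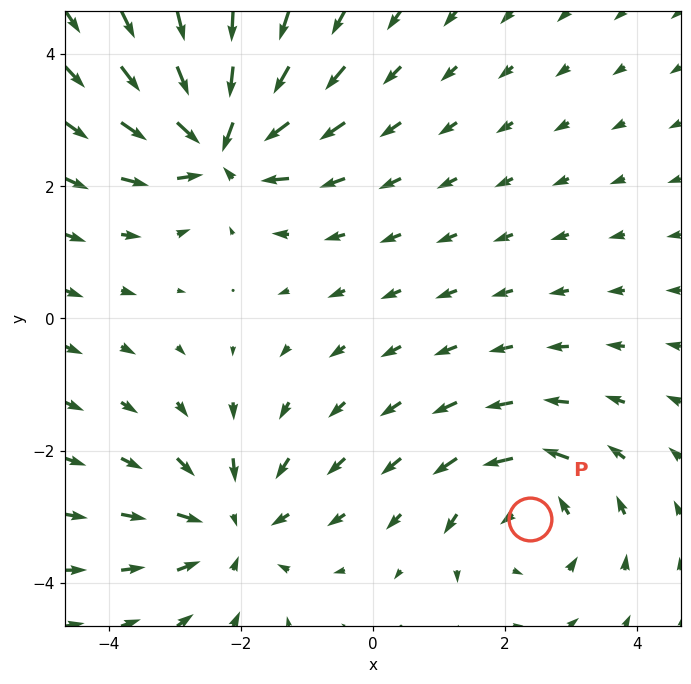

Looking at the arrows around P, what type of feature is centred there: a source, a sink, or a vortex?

vortex

At P (2.4, -3.0) the arrows circulate counterclockwise. Divergence ≈0, curl about +3 — near-zero divergence with nonzero curl is a vortex.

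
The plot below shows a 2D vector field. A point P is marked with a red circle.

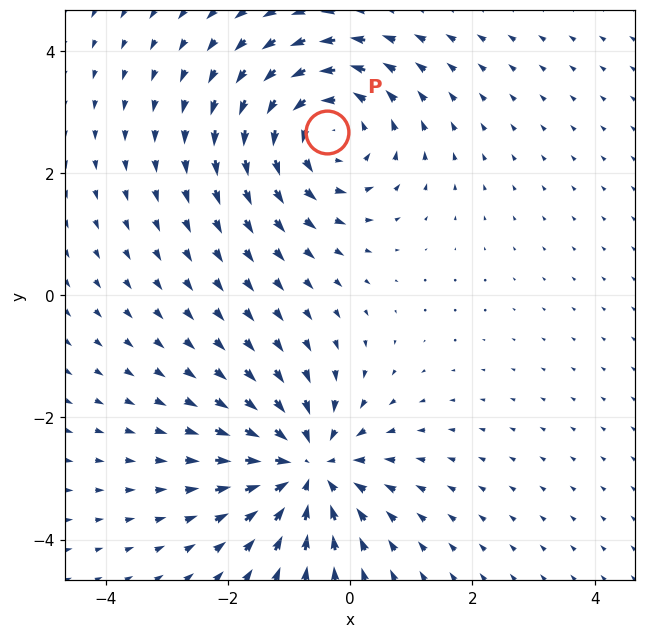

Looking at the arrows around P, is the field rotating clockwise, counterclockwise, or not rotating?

counterclockwise

Near P at (-0.4, 2.7) the arrows circulate counterclockwise. The curl (z-component) there is about +5; positive curl means counterclockwise rotation.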